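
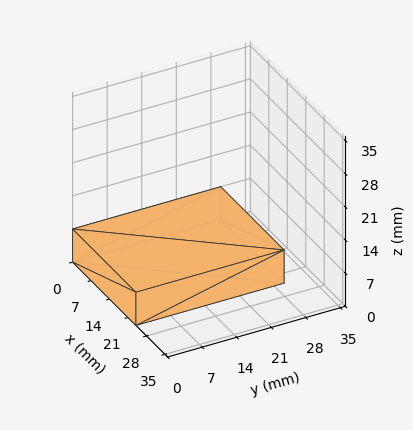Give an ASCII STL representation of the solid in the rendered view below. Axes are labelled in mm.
Reading the render: the shape is a rectangular box, roughly 24 × 30 mm footprint and 7 mm tall (dimensions read to the nearest mm from the axis ticks). For the STL, each face is triangulated and given an outward normal.

solid part
  facet normal 0.0000 0.0000 -1.0000
    outer loop
      vertex 24.00 30.00 0.00
      vertex 24.00 0.00 0.00
      vertex 0.00 0.00 0.00
    endloop
  endfacet
  facet normal 0.0000 0.0000 -1.0000
    outer loop
      vertex 0.00 30.00 0.00
      vertex 24.00 30.00 0.00
      vertex 0.00 0.00 0.00
    endloop
  endfacet
  facet normal 0.0000 0.0000 1.0000
    outer loop
      vertex 0.00 0.00 7.00
      vertex 24.00 0.00 7.00
      vertex 24.00 30.00 7.00
    endloop
  endfacet
  facet normal 0.0000 0.0000 1.0000
    outer loop
      vertex 0.00 0.00 7.00
      vertex 24.00 30.00 7.00
      vertex 0.00 30.00 7.00
    endloop
  endfacet
  facet normal 0.0000 -1.0000 0.0000
    outer loop
      vertex 0.00 0.00 0.00
      vertex 24.00 0.00 0.00
      vertex 24.00 0.00 7.00
    endloop
  endfacet
  facet normal 0.0000 -1.0000 0.0000
    outer loop
      vertex 0.00 0.00 0.00
      vertex 24.00 0.00 7.00
      vertex 0.00 0.00 7.00
    endloop
  endfacet
  facet normal 0.0000 1.0000 0.0000
    outer loop
      vertex 24.00 30.00 7.00
      vertex 24.00 30.00 0.00
      vertex 0.00 30.00 0.00
    endloop
  endfacet
  facet normal 0.0000 1.0000 0.0000
    outer loop
      vertex 0.00 30.00 7.00
      vertex 24.00 30.00 7.00
      vertex 0.00 30.00 0.00
    endloop
  endfacet
  facet normal -1.0000 0.0000 0.0000
    outer loop
      vertex 0.00 30.00 7.00
      vertex 0.00 30.00 0.00
      vertex 0.00 0.00 0.00
    endloop
  endfacet
  facet normal -1.0000 0.0000 0.0000
    outer loop
      vertex 0.00 0.00 7.00
      vertex 0.00 30.00 7.00
      vertex 0.00 0.00 0.00
    endloop
  endfacet
  facet normal 1.0000 0.0000 0.0000
    outer loop
      vertex 24.00 0.00 0.00
      vertex 24.00 30.00 0.00
      vertex 24.00 30.00 7.00
    endloop
  endfacet
  facet normal 1.0000 0.0000 0.0000
    outer loop
      vertex 24.00 0.00 0.00
      vertex 24.00 30.00 7.00
      vertex 24.00 0.00 7.00
    endloop
  endfacet
endsolid part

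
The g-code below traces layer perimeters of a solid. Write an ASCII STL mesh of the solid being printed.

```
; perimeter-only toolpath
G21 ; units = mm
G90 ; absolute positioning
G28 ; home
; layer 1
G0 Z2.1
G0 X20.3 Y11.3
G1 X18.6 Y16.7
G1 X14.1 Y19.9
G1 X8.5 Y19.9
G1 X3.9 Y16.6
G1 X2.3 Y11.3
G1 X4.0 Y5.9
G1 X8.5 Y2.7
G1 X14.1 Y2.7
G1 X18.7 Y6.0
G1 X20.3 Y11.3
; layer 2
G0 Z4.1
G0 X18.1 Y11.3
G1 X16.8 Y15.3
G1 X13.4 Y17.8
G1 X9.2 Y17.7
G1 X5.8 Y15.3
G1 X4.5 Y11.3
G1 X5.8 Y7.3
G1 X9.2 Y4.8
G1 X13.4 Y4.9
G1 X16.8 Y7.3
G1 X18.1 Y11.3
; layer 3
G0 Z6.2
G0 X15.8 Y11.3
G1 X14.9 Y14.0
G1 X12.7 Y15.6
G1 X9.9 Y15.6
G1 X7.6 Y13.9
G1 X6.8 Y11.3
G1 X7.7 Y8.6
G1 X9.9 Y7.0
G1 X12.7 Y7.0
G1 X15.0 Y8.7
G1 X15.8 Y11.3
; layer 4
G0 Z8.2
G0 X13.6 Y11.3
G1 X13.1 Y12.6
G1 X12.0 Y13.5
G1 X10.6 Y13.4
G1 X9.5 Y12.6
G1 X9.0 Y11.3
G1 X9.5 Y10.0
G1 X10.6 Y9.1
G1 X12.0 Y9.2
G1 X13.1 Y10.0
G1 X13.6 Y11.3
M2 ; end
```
solid part
  facet normal 0.0000 0.0000 -1.0000
    outer loop
      vertex 14.8 22.1 0.0
      vertex 20.4 18.0 0.0
      vertex 22.6 11.3 0.0
    endloop
  endfacet
  facet normal 0.0000 0.0000 -1.0000
    outer loop
      vertex 7.8 22.0 0.0
      vertex 14.8 22.1 0.0
      vertex 22.6 11.3 0.0
    endloop
  endfacet
  facet normal 0.0000 0.0000 -1.0000
    outer loop
      vertex 2.1 17.9 0.0
      vertex 7.8 22.0 0.0
      vertex 22.6 11.3 0.0
    endloop
  endfacet
  facet normal 0.0000 0.0000 -1.0000
    outer loop
      vertex 0.0 11.3 0.0
      vertex 2.1 17.9 0.0
      vertex 22.6 11.3 0.0
    endloop
  endfacet
  facet normal 0.0000 0.0000 -1.0000
    outer loop
      vertex 2.2 4.6 0.0
      vertex 0.0 11.3 0.0
      vertex 22.6 11.3 0.0
    endloop
  endfacet
  facet normal 0.0000 0.0000 -1.0000
    outer loop
      vertex 7.8 0.5 0.0
      vertex 2.2 4.6 0.0
      vertex 22.6 11.3 0.0
    endloop
  endfacet
  facet normal 0.0000 0.0000 -1.0000
    outer loop
      vertex 14.8 0.6 0.0
      vertex 7.8 0.5 0.0
      vertex 22.6 11.3 0.0
    endloop
  endfacet
  facet normal 0.0000 0.0000 -1.0000
    outer loop
      vertex 20.5 4.7 0.0
      vertex 14.8 0.6 0.0
      vertex 22.6 11.3 0.0
    endloop
  endfacet
  facet normal 0.6577 0.2160 0.7216
    outer loop
      vertex 22.6 11.3 0.0
      vertex 20.4 18.0 0.0
      vertex 11.3 11.3 10.3
    endloop
  endfacet
  facet normal 0.4081 0.5574 0.7231
    outer loop
      vertex 20.4 18.0 0.0
      vertex 14.8 22.1 0.0
      vertex 11.3 11.3 10.3
    endloop
  endfacet
  facet normal -0.0099 0.6918 0.7220
    outer loop
      vertex 14.8 22.1 0.0
      vertex 7.8 22.0 0.0
      vertex 11.3 11.3 10.3
    endloop
  endfacet
  facet normal -0.4044 0.5622 0.7214
    outer loop
      vertex 7.8 22.0 0.0
      vertex 2.1 17.9 0.0
      vertex 11.3 11.3 10.3
    endloop
  endfacet
  facet normal -0.6587 0.2096 0.7226
    outer loop
      vertex 2.1 17.9 0.0
      vertex 0.0 11.3 0.0
      vertex 11.3 11.3 10.3
    endloop
  endfacet
  facet normal -0.6577 -0.2160 0.7216
    outer loop
      vertex 0.0 11.3 0.0
      vertex 2.2 4.6 0.0
      vertex 11.3 11.3 10.3
    endloop
  endfacet
  facet normal -0.4081 -0.5574 0.7231
    outer loop
      vertex 2.2 4.6 0.0
      vertex 7.8 0.5 0.0
      vertex 11.3 11.3 10.3
    endloop
  endfacet
  facet normal 0.0099 -0.6918 0.7220
    outer loop
      vertex 7.8 0.5 0.0
      vertex 14.8 0.6 0.0
      vertex 11.3 11.3 10.3
    endloop
  endfacet
  facet normal 0.4044 -0.5622 0.7214
    outer loop
      vertex 14.8 0.6 0.0
      vertex 20.5 4.7 0.0
      vertex 11.3 11.3 10.3
    endloop
  endfacet
  facet normal 0.6587 -0.2096 0.7226
    outer loop
      vertex 20.5 4.7 0.0
      vertex 22.6 11.3 0.0
      vertex 11.3 11.3 10.3
    endloop
  endfacet
endsolid part

The G0 Z moves step by Δz≈2.1 mm. The G1 loops shrink linearly with z, so the solid tapers from its base footprint up to z≈10.3. Closing with a flat bottom cap and the tapered top and triangulating gives 18 facets — a regular 10-sided pyramid, base circumscribed radius ≈ 11.3 mm, apex at z ≈ 10.3 mm.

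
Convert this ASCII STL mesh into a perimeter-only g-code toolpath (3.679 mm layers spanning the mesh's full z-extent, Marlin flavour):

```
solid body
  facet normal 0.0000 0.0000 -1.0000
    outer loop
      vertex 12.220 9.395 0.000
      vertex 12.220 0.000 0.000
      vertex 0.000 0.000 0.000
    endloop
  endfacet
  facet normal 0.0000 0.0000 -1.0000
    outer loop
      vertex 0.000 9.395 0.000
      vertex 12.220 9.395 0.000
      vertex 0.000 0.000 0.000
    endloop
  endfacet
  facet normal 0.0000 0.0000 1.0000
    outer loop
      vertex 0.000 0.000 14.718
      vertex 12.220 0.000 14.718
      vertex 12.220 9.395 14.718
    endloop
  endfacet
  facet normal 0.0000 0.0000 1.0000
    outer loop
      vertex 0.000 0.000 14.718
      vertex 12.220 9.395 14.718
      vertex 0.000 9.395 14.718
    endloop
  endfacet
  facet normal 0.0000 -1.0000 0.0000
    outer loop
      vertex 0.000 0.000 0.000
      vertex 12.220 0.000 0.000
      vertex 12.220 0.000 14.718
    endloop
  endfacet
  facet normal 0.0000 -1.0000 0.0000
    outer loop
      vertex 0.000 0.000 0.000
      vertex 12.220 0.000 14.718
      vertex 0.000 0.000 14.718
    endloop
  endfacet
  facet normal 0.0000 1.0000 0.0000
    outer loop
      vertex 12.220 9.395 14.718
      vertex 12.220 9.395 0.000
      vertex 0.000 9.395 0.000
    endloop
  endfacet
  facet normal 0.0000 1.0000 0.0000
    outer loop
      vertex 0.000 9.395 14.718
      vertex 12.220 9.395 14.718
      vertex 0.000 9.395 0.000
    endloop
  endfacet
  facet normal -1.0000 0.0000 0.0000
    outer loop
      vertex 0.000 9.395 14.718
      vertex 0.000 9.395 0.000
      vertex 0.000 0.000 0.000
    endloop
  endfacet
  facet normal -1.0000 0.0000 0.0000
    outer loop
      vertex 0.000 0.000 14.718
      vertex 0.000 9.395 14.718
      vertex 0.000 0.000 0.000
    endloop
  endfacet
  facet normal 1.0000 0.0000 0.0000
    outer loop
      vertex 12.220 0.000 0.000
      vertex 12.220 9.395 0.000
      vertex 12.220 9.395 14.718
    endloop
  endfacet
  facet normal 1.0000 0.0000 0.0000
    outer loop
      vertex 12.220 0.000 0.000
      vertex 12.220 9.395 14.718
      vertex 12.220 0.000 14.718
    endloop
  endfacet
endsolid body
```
; perimeter-only toolpath
G21 ; units = mm
G90 ; absolute positioning
G28 ; home
; layer 1
G0 Z3.679
G0 X0.000 Y0.000
G1 X12.220 Y0.000
G1 X12.220 Y9.395
G1 X0.000 Y9.395
G1 X0.000 Y0.000
; layer 2
G0 Z7.359
G0 X0.000 Y0.000
G1 X12.220 Y0.000
G1 X12.220 Y9.395
G1 X0.000 Y9.395
G1 X0.000 Y0.000
; layer 3
G0 Z11.038
G0 X0.000 Y0.000
G1 X12.220 Y0.000
G1 X12.220 Y9.395
G1 X0.000 Y9.395
G1 X0.000 Y0.000
; layer 4
G0 Z14.718
G0 X0.000 Y0.000
G1 X12.220 Y0.000
G1 X12.220 Y9.395
G1 X0.000 Y9.395
G1 X0.000 Y0.000
M2 ; end

The solid is a rectangular box, roughly 12.2 × 9.39 mm footprint and 14.7 mm tall. Slicing at Δz = 3.679 mm — 4 equal slices spanning the solid's height, so layer i sits at z = i·h/4 — gives 4 non-empty perimeters. Each is a 4-segment closed polygon; G0 lifts to the layer z and rapids to the start vertex, then G1 traces the edges.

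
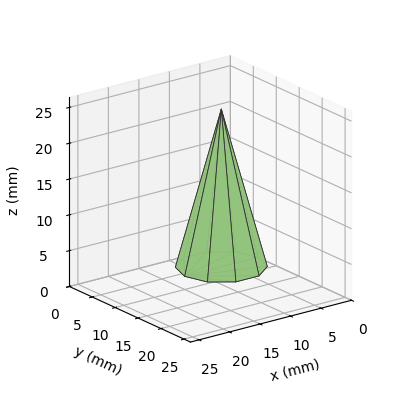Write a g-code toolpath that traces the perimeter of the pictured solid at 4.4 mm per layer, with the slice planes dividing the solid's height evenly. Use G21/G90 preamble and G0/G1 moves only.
Reading the render: the shape is a regular 10-sided pyramid, base circumscribed radius ≈ 6 mm, apex at z ≈ 22 mm (dimensions read to the nearest mm from the axis ticks). For the g-code, the solid's height is divided into equal slices at the stated Δz and each level perimeter traced with G1 moves after a G0 lift.

; perimeter-only toolpath
G21 ; units = mm
G90 ; absolute positioning
G28 ; home
; layer 1
G0 Z4.4
G0 X10.8 Y6.0
G1 X9.9 Y8.8
G1 X7.5 Y10.6
G1 X4.5 Y10.6
G1 X2.1 Y8.8
G1 X1.2 Y6.0
G1 X2.1 Y3.2
G1 X4.5 Y1.4
G1 X7.5 Y1.4
G1 X9.9 Y3.2
G1 X10.8 Y6.0
; layer 2
G0 Z8.8
G0 X9.6 Y6.0
G1 X8.9 Y8.1
G1 X7.1 Y9.4
G1 X4.9 Y9.4
G1 X3.1 Y8.1
G1 X2.4 Y6.0
G1 X3.1 Y3.9
G1 X4.9 Y2.6
G1 X7.1 Y2.6
G1 X8.9 Y3.9
G1 X9.6 Y6.0
; layer 3
G0 Z13.2
G0 X8.4 Y6.0
G1 X8.0 Y7.4
G1 X6.8 Y8.3
G1 X5.2 Y8.3
G1 X4.0 Y7.4
G1 X3.6 Y6.0
G1 X4.0 Y4.6
G1 X5.2 Y3.7
G1 X6.8 Y3.7
G1 X8.0 Y4.6
G1 X8.4 Y6.0
; layer 4
G0 Z17.6
G0 X7.2 Y6.0
G1 X7.0 Y6.7
G1 X6.4 Y7.1
G1 X5.6 Y7.1
G1 X5.0 Y6.7
G1 X4.8 Y6.0
G1 X5.0 Y5.3
G1 X5.6 Y4.9
G1 X6.4 Y4.9
G1 X7.0 Y5.3
G1 X7.2 Y6.0
M2 ; end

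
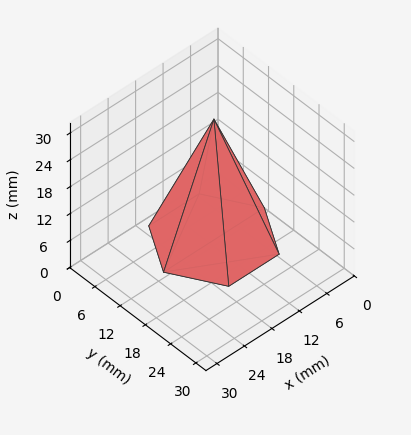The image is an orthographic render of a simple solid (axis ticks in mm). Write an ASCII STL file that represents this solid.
Reading the render: the shape is a regular 6-sided pyramid, base circumscribed radius ≈ 11 mm, apex at z ≈ 27 mm (dimensions read to the nearest mm from the axis ticks). For the STL, each face is triangulated and given an outward normal.

solid part
  facet normal 0.0000 0.0000 -1.0000
    outer loop
      vertex 5.5 20.5 0.0
      vertex 16.5 20.5 0.0
      vertex 22.0 11.0 0.0
    endloop
  endfacet
  facet normal 0.0000 0.0000 -1.0000
    outer loop
      vertex 0.0 11.0 0.0
      vertex 5.5 20.5 0.0
      vertex 22.0 11.0 0.0
    endloop
  endfacet
  facet normal 0.0000 0.0000 -1.0000
    outer loop
      vertex 5.5 1.5 0.0
      vertex 0.0 11.0 0.0
      vertex 22.0 11.0 0.0
    endloop
  endfacet
  facet normal 0.0000 0.0000 -1.0000
    outer loop
      vertex 16.5 1.5 0.0
      vertex 5.5 1.5 0.0
      vertex 22.0 11.0 0.0
    endloop
  endfacet
  facet normal 0.8162 0.4725 0.3325
    outer loop
      vertex 22.0 11.0 0.0
      vertex 16.5 20.5 0.0
      vertex 11.0 11.0 27.0
    endloop
  endfacet
  facet normal 0.0000 0.9433 0.3319
    outer loop
      vertex 16.5 20.5 0.0
      vertex 5.5 20.5 0.0
      vertex 11.0 11.0 27.0
    endloop
  endfacet
  facet normal -0.8162 0.4725 0.3325
    outer loop
      vertex 5.5 20.5 0.0
      vertex 0.0 11.0 0.0
      vertex 11.0 11.0 27.0
    endloop
  endfacet
  facet normal -0.8162 -0.4725 0.3325
    outer loop
      vertex 0.0 11.0 0.0
      vertex 5.5 1.5 0.0
      vertex 11.0 11.0 27.0
    endloop
  endfacet
  facet normal 0.0000 -0.9433 0.3319
    outer loop
      vertex 5.5 1.5 0.0
      vertex 16.5 1.5 0.0
      vertex 11.0 11.0 27.0
    endloop
  endfacet
  facet normal 0.8162 -0.4725 0.3325
    outer loop
      vertex 16.5 1.5 0.0
      vertex 22.0 11.0 0.0
      vertex 11.0 11.0 27.0
    endloop
  endfacet
endsolid part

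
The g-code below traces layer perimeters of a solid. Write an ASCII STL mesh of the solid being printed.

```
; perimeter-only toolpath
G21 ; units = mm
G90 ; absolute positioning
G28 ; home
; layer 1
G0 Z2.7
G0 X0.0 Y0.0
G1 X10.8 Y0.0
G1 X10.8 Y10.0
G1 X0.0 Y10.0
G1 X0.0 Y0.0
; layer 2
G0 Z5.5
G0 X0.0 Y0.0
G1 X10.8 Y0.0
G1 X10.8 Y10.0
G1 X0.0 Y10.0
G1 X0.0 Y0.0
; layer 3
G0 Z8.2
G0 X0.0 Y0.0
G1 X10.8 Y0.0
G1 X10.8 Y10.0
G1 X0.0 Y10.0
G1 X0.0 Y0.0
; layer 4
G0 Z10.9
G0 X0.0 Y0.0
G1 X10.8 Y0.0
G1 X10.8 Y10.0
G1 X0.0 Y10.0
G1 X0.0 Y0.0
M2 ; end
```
solid part
  facet normal 0.0000 0.0000 -1.0000
    outer loop
      vertex 10.8 10.0 0.0
      vertex 10.8 0.0 0.0
      vertex 0.0 0.0 0.0
    endloop
  endfacet
  facet normal 0.0000 0.0000 -1.0000
    outer loop
      vertex 0.0 10.0 0.0
      vertex 10.8 10.0 0.0
      vertex 0.0 0.0 0.0
    endloop
  endfacet
  facet normal 0.0000 0.0000 1.0000
    outer loop
      vertex 0.0 0.0 10.9
      vertex 10.8 0.0 10.9
      vertex 10.8 10.0 10.9
    endloop
  endfacet
  facet normal 0.0000 0.0000 1.0000
    outer loop
      vertex 0.0 0.0 10.9
      vertex 10.8 10.0 10.9
      vertex 0.0 10.0 10.9
    endloop
  endfacet
  facet normal 0.0000 -1.0000 0.0000
    outer loop
      vertex 0.0 0.0 0.0
      vertex 10.8 0.0 0.0
      vertex 10.8 0.0 10.9
    endloop
  endfacet
  facet normal 0.0000 -1.0000 0.0000
    outer loop
      vertex 0.0 0.0 0.0
      vertex 10.8 0.0 10.9
      vertex 0.0 0.0 10.9
    endloop
  endfacet
  facet normal 0.0000 1.0000 0.0000
    outer loop
      vertex 10.8 10.0 10.9
      vertex 10.8 10.0 0.0
      vertex 0.0 10.0 0.0
    endloop
  endfacet
  facet normal 0.0000 1.0000 0.0000
    outer loop
      vertex 0.0 10.0 10.9
      vertex 10.8 10.0 10.9
      vertex 0.0 10.0 0.0
    endloop
  endfacet
  facet normal -1.0000 0.0000 0.0000
    outer loop
      vertex 0.0 10.0 10.9
      vertex 0.0 10.0 0.0
      vertex 0.0 0.0 0.0
    endloop
  endfacet
  facet normal -1.0000 0.0000 0.0000
    outer loop
      vertex 0.0 0.0 10.9
      vertex 0.0 10.0 10.9
      vertex 0.0 0.0 0.0
    endloop
  endfacet
  facet normal 1.0000 0.0000 0.0000
    outer loop
      vertex 10.8 0.0 0.0
      vertex 10.8 10.0 0.0
      vertex 10.8 10.0 10.9
    endloop
  endfacet
  facet normal 1.0000 0.0000 0.0000
    outer loop
      vertex 10.8 0.0 0.0
      vertex 10.8 10.0 10.9
      vertex 10.8 0.0 10.9
    endloop
  endfacet
endsolid part

The G0 Z moves step by Δz≈2.7 mm. Every layer's G1 loop is the same polygon, so the solid is a straight extrusion of it from z=0 to z≈10.9. Closing with flat bottom and top caps and triangulating gives 12 facets — a rectangular box, roughly 10.8 × 10 mm footprint and 10.9 mm tall.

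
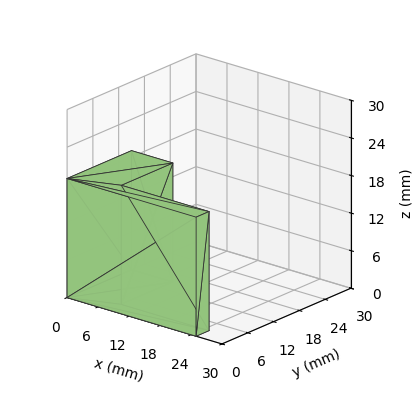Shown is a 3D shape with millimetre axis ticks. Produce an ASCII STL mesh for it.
Reading the render: the shape is an L-shaped prism: outer 25 × 15 mm, arm thicknesses ≈ 3 mm (horizontal) and 8 mm (vertical), extruded 19 mm in z (dimensions read to the nearest mm from the axis ticks). For the STL, each face is triangulated and given an outward normal.

solid part
  facet normal 0.0000 0.0000 -1.0000
    outer loop
      vertex 25.0 3.0 0.0
      vertex 25.0 0.0 0.0
      vertex 0.0 0.0 0.0
    endloop
  endfacet
  facet normal 0.0000 0.0000 -1.0000
    outer loop
      vertex 8.0 3.0 0.0
      vertex 25.0 3.0 0.0
      vertex 0.0 0.0 0.0
    endloop
  endfacet
  facet normal 0.0000 0.0000 -1.0000
    outer loop
      vertex 8.0 15.0 0.0
      vertex 8.0 3.0 0.0
      vertex 0.0 0.0 0.0
    endloop
  endfacet
  facet normal 0.0000 0.0000 -1.0000
    outer loop
      vertex 0.0 15.0 0.0
      vertex 8.0 15.0 0.0
      vertex 0.0 0.0 0.0
    endloop
  endfacet
  facet normal 0.0000 0.0000 1.0000
    outer loop
      vertex 0.0 0.0 19.0
      vertex 25.0 0.0 19.0
      vertex 25.0 3.0 19.0
    endloop
  endfacet
  facet normal 0.0000 0.0000 1.0000
    outer loop
      vertex 0.0 0.0 19.0
      vertex 25.0 3.0 19.0
      vertex 8.0 3.0 19.0
    endloop
  endfacet
  facet normal 0.0000 0.0000 1.0000
    outer loop
      vertex 0.0 0.0 19.0
      vertex 8.0 3.0 19.0
      vertex 8.0 15.0 19.0
    endloop
  endfacet
  facet normal 0.0000 0.0000 1.0000
    outer loop
      vertex 0.0 0.0 19.0
      vertex 8.0 15.0 19.0
      vertex 0.0 15.0 19.0
    endloop
  endfacet
  facet normal 0.0000 -1.0000 0.0000
    outer loop
      vertex 0.0 0.0 0.0
      vertex 25.0 0.0 0.0
      vertex 25.0 0.0 19.0
    endloop
  endfacet
  facet normal 0.0000 -1.0000 0.0000
    outer loop
      vertex 0.0 0.0 0.0
      vertex 25.0 0.0 19.0
      vertex 0.0 0.0 19.0
    endloop
  endfacet
  facet normal 1.0000 0.0000 0.0000
    outer loop
      vertex 25.0 0.0 0.0
      vertex 25.0 3.0 0.0
      vertex 25.0 3.0 19.0
    endloop
  endfacet
  facet normal 1.0000 0.0000 0.0000
    outer loop
      vertex 25.0 0.0 0.0
      vertex 25.0 3.0 19.0
      vertex 25.0 0.0 19.0
    endloop
  endfacet
  facet normal 0.0000 1.0000 0.0000
    outer loop
      vertex 25.0 3.0 0.0
      vertex 8.0 3.0 0.0
      vertex 8.0 3.0 19.0
    endloop
  endfacet
  facet normal 0.0000 1.0000 0.0000
    outer loop
      vertex 25.0 3.0 0.0
      vertex 8.0 3.0 19.0
      vertex 25.0 3.0 19.0
    endloop
  endfacet
  facet normal 1.0000 0.0000 0.0000
    outer loop
      vertex 8.0 3.0 0.0
      vertex 8.0 15.0 0.0
      vertex 8.0 15.0 19.0
    endloop
  endfacet
  facet normal 1.0000 0.0000 0.0000
    outer loop
      vertex 8.0 3.0 0.0
      vertex 8.0 15.0 19.0
      vertex 8.0 3.0 19.0
    endloop
  endfacet
  facet normal 0.0000 1.0000 0.0000
    outer loop
      vertex 8.0 15.0 0.0
      vertex 0.0 15.0 0.0
      vertex 0.0 15.0 19.0
    endloop
  endfacet
  facet normal 0.0000 1.0000 0.0000
    outer loop
      vertex 8.0 15.0 0.0
      vertex 0.0 15.0 19.0
      vertex 8.0 15.0 19.0
    endloop
  endfacet
  facet normal -1.0000 0.0000 0.0000
    outer loop
      vertex 0.0 15.0 0.0
      vertex 0.0 0.0 0.0
      vertex 0.0 0.0 19.0
    endloop
  endfacet
  facet normal -1.0000 0.0000 0.0000
    outer loop
      vertex 0.0 15.0 0.0
      vertex 0.0 0.0 19.0
      vertex 0.0 15.0 19.0
    endloop
  endfacet
endsolid part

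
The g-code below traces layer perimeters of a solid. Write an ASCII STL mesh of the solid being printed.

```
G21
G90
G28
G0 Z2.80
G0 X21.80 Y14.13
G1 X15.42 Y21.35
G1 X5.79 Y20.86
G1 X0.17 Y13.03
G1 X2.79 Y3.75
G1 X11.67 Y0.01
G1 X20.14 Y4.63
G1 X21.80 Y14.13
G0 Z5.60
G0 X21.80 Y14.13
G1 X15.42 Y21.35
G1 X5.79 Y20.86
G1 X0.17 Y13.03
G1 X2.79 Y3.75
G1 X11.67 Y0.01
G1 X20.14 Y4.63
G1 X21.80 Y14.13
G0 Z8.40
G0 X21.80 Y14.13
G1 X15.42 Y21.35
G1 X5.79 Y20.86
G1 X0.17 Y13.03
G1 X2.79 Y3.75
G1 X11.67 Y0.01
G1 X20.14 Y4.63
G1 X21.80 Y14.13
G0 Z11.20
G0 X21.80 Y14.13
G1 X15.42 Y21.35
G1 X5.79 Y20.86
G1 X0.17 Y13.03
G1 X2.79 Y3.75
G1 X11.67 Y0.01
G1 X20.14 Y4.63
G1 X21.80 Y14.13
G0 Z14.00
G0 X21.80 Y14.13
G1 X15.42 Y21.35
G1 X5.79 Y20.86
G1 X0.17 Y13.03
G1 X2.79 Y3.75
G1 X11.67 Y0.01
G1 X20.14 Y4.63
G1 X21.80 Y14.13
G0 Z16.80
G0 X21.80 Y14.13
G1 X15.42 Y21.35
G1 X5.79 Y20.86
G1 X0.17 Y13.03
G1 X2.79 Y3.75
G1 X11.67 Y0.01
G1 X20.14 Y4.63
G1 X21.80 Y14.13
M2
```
solid part
  facet normal 0.0000 0.0000 -1.0000
    outer loop
      vertex 5.79 20.86 0.00
      vertex 15.42 21.35 0.00
      vertex 21.80 14.13 0.00
    endloop
  endfacet
  facet normal 0.0000 0.0000 -1.0000
    outer loop
      vertex 0.17 13.03 0.00
      vertex 5.79 20.86 0.00
      vertex 21.80 14.13 0.00
    endloop
  endfacet
  facet normal 0.0000 0.0000 -1.0000
    outer loop
      vertex 2.79 3.75 0.00
      vertex 0.17 13.03 0.00
      vertex 21.80 14.13 0.00
    endloop
  endfacet
  facet normal 0.0000 0.0000 -1.0000
    outer loop
      vertex 11.67 0.01 0.00
      vertex 2.79 3.75 0.00
      vertex 21.80 14.13 0.00
    endloop
  endfacet
  facet normal 0.0000 0.0000 -1.0000
    outer loop
      vertex 20.14 4.63 0.00
      vertex 11.67 0.01 0.00
      vertex 21.80 14.13 0.00
    endloop
  endfacet
  facet normal 0.0000 0.0000 1.0000
    outer loop
      vertex 21.80 14.13 16.80
      vertex 15.42 21.35 16.80
      vertex 5.79 20.86 16.80
    endloop
  endfacet
  facet normal 0.0000 0.0000 1.0000
    outer loop
      vertex 21.80 14.13 16.80
      vertex 5.79 20.86 16.80
      vertex 0.17 13.03 16.80
    endloop
  endfacet
  facet normal 0.0000 0.0000 1.0000
    outer loop
      vertex 21.80 14.13 16.80
      vertex 0.17 13.03 16.80
      vertex 2.79 3.75 16.80
    endloop
  endfacet
  facet normal 0.0000 0.0000 1.0000
    outer loop
      vertex 21.80 14.13 16.80
      vertex 2.79 3.75 16.80
      vertex 11.67 0.01 16.80
    endloop
  endfacet
  facet normal 0.0000 0.0000 1.0000
    outer loop
      vertex 21.80 14.13 16.80
      vertex 11.67 0.01 16.80
      vertex 20.14 4.63 16.80
    endloop
  endfacet
  facet normal 0.7494 0.6622 0.0000
    outer loop
      vertex 21.80 14.13 0.00
      vertex 15.42 21.35 0.00
      vertex 15.42 21.35 16.80
    endloop
  endfacet
  facet normal 0.7494 0.6622 0.0000
    outer loop
      vertex 21.80 14.13 0.00
      vertex 15.42 21.35 16.80
      vertex 21.80 14.13 16.80
    endloop
  endfacet
  facet normal -0.0508 0.9987 0.0000
    outer loop
      vertex 15.42 21.35 0.00
      vertex 5.79 20.86 0.00
      vertex 5.79 20.86 16.80
    endloop
  endfacet
  facet normal -0.0508 0.9987 0.0000
    outer loop
      vertex 15.42 21.35 0.00
      vertex 5.79 20.86 16.80
      vertex 15.42 21.35 16.80
    endloop
  endfacet
  facet normal -0.8124 0.5831 0.0000
    outer loop
      vertex 5.79 20.86 0.00
      vertex 0.17 13.03 0.00
      vertex 0.17 13.03 16.80
    endloop
  endfacet
  facet normal -0.8124 0.5831 0.0000
    outer loop
      vertex 5.79 20.86 0.00
      vertex 0.17 13.03 16.80
      vertex 5.79 20.86 16.80
    endloop
  endfacet
  facet normal -0.9624 -0.2717 0.0000
    outer loop
      vertex 0.17 13.03 0.00
      vertex 2.79 3.75 0.00
      vertex 2.79 3.75 16.80
    endloop
  endfacet
  facet normal -0.9624 -0.2717 0.0000
    outer loop
      vertex 0.17 13.03 0.00
      vertex 2.79 3.75 16.80
      vertex 0.17 13.03 16.80
    endloop
  endfacet
  facet normal -0.3881 -0.9216 0.0000
    outer loop
      vertex 2.79 3.75 0.00
      vertex 11.67 0.01 0.00
      vertex 11.67 0.01 16.80
    endloop
  endfacet
  facet normal -0.3881 -0.9216 0.0000
    outer loop
      vertex 2.79 3.75 0.00
      vertex 11.67 0.01 16.80
      vertex 2.79 3.75 16.80
    endloop
  endfacet
  facet normal 0.4789 -0.8779 0.0000
    outer loop
      vertex 11.67 0.01 0.00
      vertex 20.14 4.63 0.00
      vertex 20.14 4.63 16.80
    endloop
  endfacet
  facet normal 0.4789 -0.8779 0.0000
    outer loop
      vertex 11.67 0.01 0.00
      vertex 20.14 4.63 16.80
      vertex 11.67 0.01 16.80
    endloop
  endfacet
  facet normal 0.9851 -0.1721 0.0000
    outer loop
      vertex 20.14 4.63 0.00
      vertex 21.80 14.13 0.00
      vertex 21.80 14.13 16.80
    endloop
  endfacet
  facet normal 0.9851 -0.1721 0.0000
    outer loop
      vertex 20.14 4.63 0.00
      vertex 21.80 14.13 16.80
      vertex 20.14 4.63 16.80
    endloop
  endfacet
endsolid part

The G0 Z moves step by Δz≈2.80 mm. Every layer's G1 loop is the same polygon, so the solid is a straight extrusion of it from z=0 to z≈16.8. Closing with flat bottom and top caps and triangulating gives 24 facets — a regular 7-sided prism (a cylinder approximated with 7 flat sides), circumscribed radius ≈ 11.1 mm, height ≈ 16.8 mm.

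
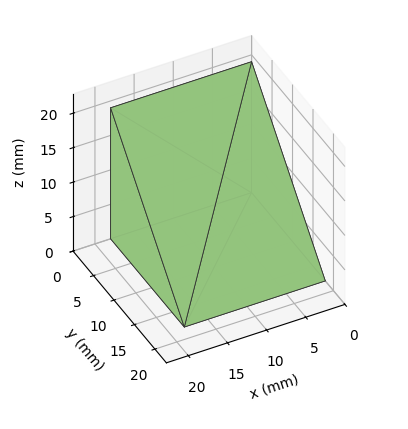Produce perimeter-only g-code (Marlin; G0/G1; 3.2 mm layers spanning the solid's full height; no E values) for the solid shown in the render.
Reading the render: the shape is a wedge (ramp): 18 × 18 mm base, rising to 19 mm along the y=0 edge and sloping linearly to z=0 at y=18 (dimensions read to the nearest mm from the axis ticks). For the g-code, the solid's height is divided into equal slices at the stated Δz and each level perimeter traced with G1 moves after a G0 lift.

; perimeter-only toolpath
G21 ; units = mm
G90 ; absolute positioning
G28 ; home
; layer 1
G0 Z3.2
G0 X0.0 Y0.0
G1 X18.0 Y0.0
G1 X18.0 Y15.0
G1 X0.0 Y15.0
G1 X0.0 Y0.0
; layer 2
G0 Z6.3
G0 X0.0 Y0.0
G1 X18.0 Y0.0
G1 X18.0 Y12.0
G1 X0.0 Y12.0
G1 X0.0 Y0.0
; layer 3
G0 Z9.5
G0 X0.0 Y0.0
G1 X18.0 Y0.0
G1 X18.0 Y9.0
G1 X0.0 Y9.0
G1 X0.0 Y0.0
; layer 4
G0 Z12.7
G0 X0.0 Y0.0
G1 X18.0 Y0.0
G1 X18.0 Y6.0
G1 X0.0 Y6.0
G1 X0.0 Y0.0
; layer 5
G0 Z15.8
G0 X0.0 Y0.0
G1 X18.0 Y0.0
G1 X18.0 Y3.0
G1 X0.0 Y3.0
G1 X0.0 Y0.0
M2 ; end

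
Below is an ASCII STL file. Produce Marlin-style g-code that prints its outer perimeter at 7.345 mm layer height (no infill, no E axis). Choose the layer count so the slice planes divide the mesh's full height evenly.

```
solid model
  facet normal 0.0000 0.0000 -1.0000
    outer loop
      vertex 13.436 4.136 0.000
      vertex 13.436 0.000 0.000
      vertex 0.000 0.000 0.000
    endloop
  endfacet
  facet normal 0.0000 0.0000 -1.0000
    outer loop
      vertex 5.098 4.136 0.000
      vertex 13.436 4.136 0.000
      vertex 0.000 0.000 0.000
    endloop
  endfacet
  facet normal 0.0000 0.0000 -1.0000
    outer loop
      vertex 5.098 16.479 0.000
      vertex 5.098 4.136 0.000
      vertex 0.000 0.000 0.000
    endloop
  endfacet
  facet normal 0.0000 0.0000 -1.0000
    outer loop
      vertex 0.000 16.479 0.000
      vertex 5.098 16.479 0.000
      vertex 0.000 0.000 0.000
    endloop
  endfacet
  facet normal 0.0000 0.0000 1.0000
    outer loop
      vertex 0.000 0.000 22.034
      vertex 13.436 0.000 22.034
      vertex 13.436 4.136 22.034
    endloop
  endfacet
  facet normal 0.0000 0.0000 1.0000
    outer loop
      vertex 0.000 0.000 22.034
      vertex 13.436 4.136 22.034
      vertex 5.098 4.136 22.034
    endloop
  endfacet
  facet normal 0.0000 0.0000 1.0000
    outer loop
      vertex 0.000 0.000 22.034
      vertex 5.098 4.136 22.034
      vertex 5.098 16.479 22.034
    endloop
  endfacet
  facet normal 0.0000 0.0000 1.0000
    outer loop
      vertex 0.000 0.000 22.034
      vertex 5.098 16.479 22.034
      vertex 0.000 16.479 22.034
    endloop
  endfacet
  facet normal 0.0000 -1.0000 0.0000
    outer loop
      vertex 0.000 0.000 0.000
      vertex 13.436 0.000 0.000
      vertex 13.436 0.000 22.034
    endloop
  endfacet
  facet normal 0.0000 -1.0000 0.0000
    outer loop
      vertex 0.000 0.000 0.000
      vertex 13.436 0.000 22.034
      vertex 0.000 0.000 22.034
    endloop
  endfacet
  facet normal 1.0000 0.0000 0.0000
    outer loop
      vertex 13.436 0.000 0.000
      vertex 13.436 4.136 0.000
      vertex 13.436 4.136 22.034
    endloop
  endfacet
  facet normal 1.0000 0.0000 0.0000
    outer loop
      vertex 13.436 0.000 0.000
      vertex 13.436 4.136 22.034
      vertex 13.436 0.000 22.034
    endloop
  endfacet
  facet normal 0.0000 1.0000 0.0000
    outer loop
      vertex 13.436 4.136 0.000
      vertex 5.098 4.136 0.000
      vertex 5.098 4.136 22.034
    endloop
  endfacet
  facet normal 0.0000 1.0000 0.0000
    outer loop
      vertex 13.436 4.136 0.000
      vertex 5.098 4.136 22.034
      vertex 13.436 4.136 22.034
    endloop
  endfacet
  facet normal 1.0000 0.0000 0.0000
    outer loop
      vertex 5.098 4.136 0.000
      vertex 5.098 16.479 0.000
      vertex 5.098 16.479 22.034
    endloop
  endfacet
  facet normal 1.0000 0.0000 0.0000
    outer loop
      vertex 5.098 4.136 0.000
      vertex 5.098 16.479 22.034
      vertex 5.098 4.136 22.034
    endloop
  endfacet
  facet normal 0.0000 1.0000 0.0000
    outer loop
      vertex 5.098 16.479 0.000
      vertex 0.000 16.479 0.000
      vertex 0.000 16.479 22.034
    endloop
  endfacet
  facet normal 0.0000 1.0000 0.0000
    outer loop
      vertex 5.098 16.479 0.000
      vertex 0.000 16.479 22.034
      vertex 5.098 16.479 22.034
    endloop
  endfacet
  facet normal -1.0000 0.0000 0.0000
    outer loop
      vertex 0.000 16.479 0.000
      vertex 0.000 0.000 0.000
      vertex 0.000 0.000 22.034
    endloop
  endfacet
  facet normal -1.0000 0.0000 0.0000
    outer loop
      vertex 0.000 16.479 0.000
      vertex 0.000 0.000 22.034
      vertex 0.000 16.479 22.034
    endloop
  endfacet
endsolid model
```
; perimeter-only toolpath
G21 ; units = mm
G90 ; absolute positioning
G28 ; home
; layer 1
G0 Z7.345
G0 X0.000 Y0.000
G1 X13.436 Y0.000
G1 X13.436 Y4.136
G1 X5.098 Y4.136
G1 X5.098 Y16.479
G1 X0.000 Y16.479
G1 X0.000 Y0.000
; layer 2
G0 Z14.689
G0 X0.000 Y0.000
G1 X13.436 Y0.000
G1 X13.436 Y4.136
G1 X5.098 Y4.136
G1 X5.098 Y16.479
G1 X0.000 Y16.479
G1 X0.000 Y0.000
; layer 3
G0 Z22.034
G0 X0.000 Y0.000
G1 X13.436 Y0.000
G1 X13.436 Y4.136
G1 X5.098 Y4.136
G1 X5.098 Y16.479
G1 X0.000 Y16.479
G1 X0.000 Y0.000
M2 ; end

The solid is an L-shaped prism: outer 13.4 × 16.5 mm, arm thicknesses ≈ 4.14 mm (horizontal) and 5.1 mm (vertical), extruded 22 mm in z. Slicing at Δz = 7.345 mm — 3 equal slices spanning the solid's height, so layer i sits at z = i·h/3 — gives 3 non-empty perimeters. Each is a 6-segment closed polygon; G0 lifts to the layer z and rapids to the start vertex, then G1 traces the edges.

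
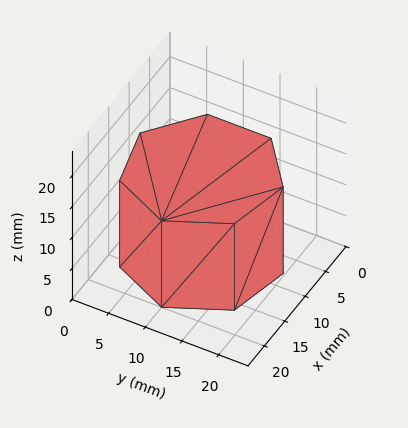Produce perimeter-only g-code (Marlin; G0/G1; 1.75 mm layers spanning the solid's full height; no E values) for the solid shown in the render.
Reading the render: the shape is a regular 7-sided prism (a cylinder approximated with 7 flat sides), circumscribed radius ≈ 10 mm, height ≈ 14 mm (dimensions read to the nearest mm from the axis ticks). For the g-code, the solid's height is divided into equal slices at the stated Δz and each level perimeter traced with G1 moves after a G0 lift.

; perimeter-only toolpath
G21 ; units = mm
G90 ; absolute positioning
G28 ; home
; layer 1
G0 Z1.75
G0 X20.00 Y10.00
G1 X16.23 Y17.82
G1 X7.77 Y19.75
G1 X0.99 Y14.34
G1 X0.99 Y5.66
G1 X7.77 Y0.25
G1 X16.23 Y2.18
G1 X20.00 Y10.00
; layer 2
G0 Z3.50
G0 X20.00 Y10.00
G1 X16.23 Y17.82
G1 X7.77 Y19.75
G1 X0.99 Y14.34
G1 X0.99 Y5.66
G1 X7.77 Y0.25
G1 X16.23 Y2.18
G1 X20.00 Y10.00
; layer 3
G0 Z5.25
G0 X20.00 Y10.00
G1 X16.23 Y17.82
G1 X7.77 Y19.75
G1 X0.99 Y14.34
G1 X0.99 Y5.66
G1 X7.77 Y0.25
G1 X16.23 Y2.18
G1 X20.00 Y10.00
; layer 4
G0 Z7.00
G0 X20.00 Y10.00
G1 X16.23 Y17.82
G1 X7.77 Y19.75
G1 X0.99 Y14.34
G1 X0.99 Y5.66
G1 X7.77 Y0.25
G1 X16.23 Y2.18
G1 X20.00 Y10.00
; layer 5
G0 Z8.75
G0 X20.00 Y10.00
G1 X16.23 Y17.82
G1 X7.77 Y19.75
G1 X0.99 Y14.34
G1 X0.99 Y5.66
G1 X7.77 Y0.25
G1 X16.23 Y2.18
G1 X20.00 Y10.00
; layer 6
G0 Z10.50
G0 X20.00 Y10.00
G1 X16.23 Y17.82
G1 X7.77 Y19.75
G1 X0.99 Y14.34
G1 X0.99 Y5.66
G1 X7.77 Y0.25
G1 X16.23 Y2.18
G1 X20.00 Y10.00
; layer 7
G0 Z12.25
G0 X20.00 Y10.00
G1 X16.23 Y17.82
G1 X7.77 Y19.75
G1 X0.99 Y14.34
G1 X0.99 Y5.66
G1 X7.77 Y0.25
G1 X16.23 Y2.18
G1 X20.00 Y10.00
; layer 8
G0 Z14.00
G0 X20.00 Y10.00
G1 X16.23 Y17.82
G1 X7.77 Y19.75
G1 X0.99 Y14.34
G1 X0.99 Y5.66
G1 X7.77 Y0.25
G1 X16.23 Y2.18
G1 X20.00 Y10.00
M2 ; end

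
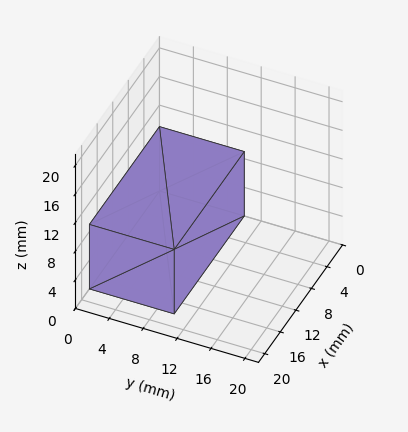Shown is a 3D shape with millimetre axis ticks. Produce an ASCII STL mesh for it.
Reading the render: the shape is a rectangular box, roughly 18 × 10 mm footprint and 9 mm tall (dimensions read to the nearest mm from the axis ticks). For the STL, each face is triangulated and given an outward normal.

solid part
  facet normal 0.0000 0.0000 -1.0000
    outer loop
      vertex 18.000 10.000 0.000
      vertex 18.000 0.000 0.000
      vertex 0.000 0.000 0.000
    endloop
  endfacet
  facet normal 0.0000 0.0000 -1.0000
    outer loop
      vertex 0.000 10.000 0.000
      vertex 18.000 10.000 0.000
      vertex 0.000 0.000 0.000
    endloop
  endfacet
  facet normal 0.0000 0.0000 1.0000
    outer loop
      vertex 0.000 0.000 9.000
      vertex 18.000 0.000 9.000
      vertex 18.000 10.000 9.000
    endloop
  endfacet
  facet normal 0.0000 0.0000 1.0000
    outer loop
      vertex 0.000 0.000 9.000
      vertex 18.000 10.000 9.000
      vertex 0.000 10.000 9.000
    endloop
  endfacet
  facet normal 0.0000 -1.0000 0.0000
    outer loop
      vertex 0.000 0.000 0.000
      vertex 18.000 0.000 0.000
      vertex 18.000 0.000 9.000
    endloop
  endfacet
  facet normal 0.0000 -1.0000 0.0000
    outer loop
      vertex 0.000 0.000 0.000
      vertex 18.000 0.000 9.000
      vertex 0.000 0.000 9.000
    endloop
  endfacet
  facet normal 0.0000 1.0000 0.0000
    outer loop
      vertex 18.000 10.000 9.000
      vertex 18.000 10.000 0.000
      vertex 0.000 10.000 0.000
    endloop
  endfacet
  facet normal 0.0000 1.0000 0.0000
    outer loop
      vertex 0.000 10.000 9.000
      vertex 18.000 10.000 9.000
      vertex 0.000 10.000 0.000
    endloop
  endfacet
  facet normal -1.0000 0.0000 0.0000
    outer loop
      vertex 0.000 10.000 9.000
      vertex 0.000 10.000 0.000
      vertex 0.000 0.000 0.000
    endloop
  endfacet
  facet normal -1.0000 0.0000 0.0000
    outer loop
      vertex 0.000 0.000 9.000
      vertex 0.000 10.000 9.000
      vertex 0.000 0.000 0.000
    endloop
  endfacet
  facet normal 1.0000 0.0000 0.0000
    outer loop
      vertex 18.000 0.000 0.000
      vertex 18.000 10.000 0.000
      vertex 18.000 10.000 9.000
    endloop
  endfacet
  facet normal 1.0000 0.0000 0.0000
    outer loop
      vertex 18.000 0.000 0.000
      vertex 18.000 10.000 9.000
      vertex 18.000 0.000 9.000
    endloop
  endfacet
endsolid part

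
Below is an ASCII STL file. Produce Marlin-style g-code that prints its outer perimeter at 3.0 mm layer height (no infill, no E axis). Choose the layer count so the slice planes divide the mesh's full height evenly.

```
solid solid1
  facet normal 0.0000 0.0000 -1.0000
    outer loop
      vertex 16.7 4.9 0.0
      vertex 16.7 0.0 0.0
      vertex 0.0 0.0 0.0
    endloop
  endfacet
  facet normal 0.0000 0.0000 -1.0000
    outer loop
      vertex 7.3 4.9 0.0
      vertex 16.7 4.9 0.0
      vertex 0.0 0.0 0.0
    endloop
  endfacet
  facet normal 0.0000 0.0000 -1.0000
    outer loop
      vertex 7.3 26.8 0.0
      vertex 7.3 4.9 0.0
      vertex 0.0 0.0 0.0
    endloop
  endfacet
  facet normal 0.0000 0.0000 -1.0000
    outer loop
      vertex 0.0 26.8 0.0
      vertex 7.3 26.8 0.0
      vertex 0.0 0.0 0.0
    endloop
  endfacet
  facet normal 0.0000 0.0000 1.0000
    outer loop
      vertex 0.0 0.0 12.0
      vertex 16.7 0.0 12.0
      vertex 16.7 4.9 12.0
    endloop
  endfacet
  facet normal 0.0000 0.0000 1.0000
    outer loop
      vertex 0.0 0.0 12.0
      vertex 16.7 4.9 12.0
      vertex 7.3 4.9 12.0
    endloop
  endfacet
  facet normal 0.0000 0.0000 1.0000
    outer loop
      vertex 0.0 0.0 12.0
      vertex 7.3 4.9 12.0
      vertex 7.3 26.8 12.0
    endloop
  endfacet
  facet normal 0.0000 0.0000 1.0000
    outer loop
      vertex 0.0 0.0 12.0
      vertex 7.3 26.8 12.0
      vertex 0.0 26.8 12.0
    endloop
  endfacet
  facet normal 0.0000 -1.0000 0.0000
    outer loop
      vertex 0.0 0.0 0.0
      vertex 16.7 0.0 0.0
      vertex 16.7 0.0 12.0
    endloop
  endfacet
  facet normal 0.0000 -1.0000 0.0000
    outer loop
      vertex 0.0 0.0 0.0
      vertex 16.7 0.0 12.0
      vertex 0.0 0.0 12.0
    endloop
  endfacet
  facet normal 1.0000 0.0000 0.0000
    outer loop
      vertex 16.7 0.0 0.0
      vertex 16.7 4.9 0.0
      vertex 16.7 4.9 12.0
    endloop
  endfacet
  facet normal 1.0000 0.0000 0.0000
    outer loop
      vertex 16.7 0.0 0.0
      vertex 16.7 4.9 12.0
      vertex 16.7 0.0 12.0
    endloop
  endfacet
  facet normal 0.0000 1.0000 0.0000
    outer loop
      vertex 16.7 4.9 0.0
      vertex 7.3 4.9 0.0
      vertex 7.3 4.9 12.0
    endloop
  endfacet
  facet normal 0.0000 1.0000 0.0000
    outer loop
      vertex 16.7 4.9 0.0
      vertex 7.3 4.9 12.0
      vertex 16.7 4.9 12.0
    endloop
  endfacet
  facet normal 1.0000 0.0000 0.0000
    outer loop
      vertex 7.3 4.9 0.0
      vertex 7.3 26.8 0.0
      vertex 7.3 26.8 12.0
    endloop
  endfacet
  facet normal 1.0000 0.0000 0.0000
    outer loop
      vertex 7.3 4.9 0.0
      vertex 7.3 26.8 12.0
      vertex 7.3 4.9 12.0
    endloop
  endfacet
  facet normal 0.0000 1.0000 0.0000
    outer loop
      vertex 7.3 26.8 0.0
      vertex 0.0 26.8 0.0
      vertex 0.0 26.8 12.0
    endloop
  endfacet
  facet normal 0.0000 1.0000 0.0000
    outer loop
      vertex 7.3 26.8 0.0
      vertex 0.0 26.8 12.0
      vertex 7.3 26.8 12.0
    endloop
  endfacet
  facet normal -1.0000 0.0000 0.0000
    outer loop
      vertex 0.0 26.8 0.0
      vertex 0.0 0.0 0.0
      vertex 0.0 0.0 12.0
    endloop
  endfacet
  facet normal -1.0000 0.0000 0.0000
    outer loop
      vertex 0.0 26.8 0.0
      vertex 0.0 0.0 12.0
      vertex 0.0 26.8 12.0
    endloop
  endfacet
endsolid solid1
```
; perimeter-only toolpath
G21 ; units = mm
G90 ; absolute positioning
G28 ; home
; layer 1
G0 Z3.0
G0 X0.0 Y0.0
G1 X16.7 Y0.0
G1 X16.7 Y4.9
G1 X7.3 Y4.9
G1 X7.3 Y26.8
G1 X0.0 Y26.8
G1 X0.0 Y0.0
; layer 2
G0 Z6.0
G0 X0.0 Y0.0
G1 X16.7 Y0.0
G1 X16.7 Y4.9
G1 X7.3 Y4.9
G1 X7.3 Y26.8
G1 X0.0 Y26.8
G1 X0.0 Y0.0
; layer 3
G0 Z9.0
G0 X0.0 Y0.0
G1 X16.7 Y0.0
G1 X16.7 Y4.9
G1 X7.3 Y4.9
G1 X7.3 Y26.8
G1 X0.0 Y26.8
G1 X0.0 Y0.0
; layer 4
G0 Z12.0
G0 X0.0 Y0.0
G1 X16.7 Y0.0
G1 X16.7 Y4.9
G1 X7.3 Y4.9
G1 X7.3 Y26.8
G1 X0.0 Y26.8
G1 X0.0 Y0.0
M2 ; end

The solid is an L-shaped prism: outer 16.7 × 26.8 mm, arm thicknesses ≈ 4.9 mm (horizontal) and 7.3 mm (vertical), extruded 12 mm in z. Slicing at Δz = 3.0 mm — 4 equal slices spanning the solid's height, so layer i sits at z = i·h/4 — gives 4 non-empty perimeters. Each is a 6-segment closed polygon; G0 lifts to the layer z and rapids to the start vertex, then G1 traces the edges.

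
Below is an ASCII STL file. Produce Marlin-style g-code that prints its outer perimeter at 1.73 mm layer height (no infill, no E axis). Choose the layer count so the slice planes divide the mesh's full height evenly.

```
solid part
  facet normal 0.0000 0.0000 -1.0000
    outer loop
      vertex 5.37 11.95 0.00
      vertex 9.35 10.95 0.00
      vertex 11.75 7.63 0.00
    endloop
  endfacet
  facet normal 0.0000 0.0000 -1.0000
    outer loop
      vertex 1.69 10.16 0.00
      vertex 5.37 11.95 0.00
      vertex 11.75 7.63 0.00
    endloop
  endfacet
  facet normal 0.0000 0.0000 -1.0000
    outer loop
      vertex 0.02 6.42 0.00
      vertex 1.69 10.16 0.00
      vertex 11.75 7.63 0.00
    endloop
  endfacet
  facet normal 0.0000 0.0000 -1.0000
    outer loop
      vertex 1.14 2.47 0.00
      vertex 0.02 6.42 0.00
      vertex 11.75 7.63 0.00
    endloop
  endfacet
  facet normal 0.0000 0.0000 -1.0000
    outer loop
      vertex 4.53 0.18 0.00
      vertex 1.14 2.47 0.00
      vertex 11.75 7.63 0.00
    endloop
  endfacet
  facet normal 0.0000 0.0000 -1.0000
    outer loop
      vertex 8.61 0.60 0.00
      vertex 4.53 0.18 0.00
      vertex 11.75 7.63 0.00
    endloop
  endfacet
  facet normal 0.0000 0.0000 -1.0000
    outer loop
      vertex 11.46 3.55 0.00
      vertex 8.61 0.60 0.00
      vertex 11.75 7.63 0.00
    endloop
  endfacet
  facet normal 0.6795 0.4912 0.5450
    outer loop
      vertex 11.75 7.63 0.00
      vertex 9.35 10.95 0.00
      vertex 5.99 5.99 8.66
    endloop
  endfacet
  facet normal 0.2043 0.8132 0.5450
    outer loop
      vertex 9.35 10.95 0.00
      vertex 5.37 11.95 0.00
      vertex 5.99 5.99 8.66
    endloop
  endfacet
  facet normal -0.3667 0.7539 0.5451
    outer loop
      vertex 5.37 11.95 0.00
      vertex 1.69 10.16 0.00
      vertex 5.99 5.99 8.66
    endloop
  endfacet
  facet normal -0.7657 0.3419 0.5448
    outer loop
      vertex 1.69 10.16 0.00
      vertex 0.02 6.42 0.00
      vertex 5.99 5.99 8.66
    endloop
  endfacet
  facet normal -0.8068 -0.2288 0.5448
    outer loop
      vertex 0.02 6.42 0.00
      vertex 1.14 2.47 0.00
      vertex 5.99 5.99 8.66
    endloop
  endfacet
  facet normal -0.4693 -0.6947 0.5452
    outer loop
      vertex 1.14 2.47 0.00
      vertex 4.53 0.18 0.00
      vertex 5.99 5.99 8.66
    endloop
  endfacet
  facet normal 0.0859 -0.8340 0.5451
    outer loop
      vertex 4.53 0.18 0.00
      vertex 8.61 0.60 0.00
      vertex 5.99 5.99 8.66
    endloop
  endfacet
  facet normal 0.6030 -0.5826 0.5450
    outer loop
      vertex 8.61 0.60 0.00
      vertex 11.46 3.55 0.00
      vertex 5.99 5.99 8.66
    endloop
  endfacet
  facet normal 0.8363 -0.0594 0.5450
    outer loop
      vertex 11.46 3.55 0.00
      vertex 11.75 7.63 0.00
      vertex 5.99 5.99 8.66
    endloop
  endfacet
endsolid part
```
; perimeter-only toolpath
G21 ; units = mm
G90 ; absolute positioning
G28 ; home
; layer 1
G0 Z1.73
G0 X10.60 Y7.30
G1 X8.68 Y9.96
G1 X5.49 Y10.76
G1 X2.55 Y9.33
G1 X1.21 Y6.33
G1 X2.11 Y3.17
G1 X4.82 Y1.34
G1 X8.09 Y1.68
G1 X10.37 Y4.04
G1 X10.60 Y7.30
; layer 2
G0 Z3.46
G0 X9.45 Y6.97
G1 X8.01 Y8.97
G1 X5.62 Y9.57
G1 X3.41 Y8.49
G1 X2.41 Y6.25
G1 X3.08 Y3.88
G1 X5.11 Y2.50
G1 X7.56 Y2.76
G1 X9.27 Y4.53
G1 X9.45 Y6.97
; layer 3
G0 Z5.20
G0 X8.29 Y6.65
G1 X7.33 Y7.97
G1 X5.74 Y8.37
G1 X4.27 Y7.66
G1 X3.60 Y6.16
G1 X4.05 Y4.58
G1 X5.41 Y3.67
G1 X7.04 Y3.83
G1 X8.18 Y5.01
G1 X8.29 Y6.65
; layer 4
G0 Z6.93
G0 X7.14 Y6.32
G1 X6.66 Y6.98
G1 X5.87 Y7.18
G1 X5.13 Y6.82
G1 X4.80 Y6.08
G1 X5.02 Y5.29
G1 X5.70 Y4.83
G1 X6.51 Y4.91
G1 X7.08 Y5.50
G1 X7.14 Y6.32
M2 ; end

The solid is a regular 9-sided pyramid, base circumscribed radius ≈ 5.99 mm, apex at z ≈ 8.66 mm. Slicing at Δz = 1.73 mm — 5 equal slices spanning the solid's height, so layer i sits at z = i·h/5 — gives 4 non-empty perimeters. Each is a 9-segment closed polygon; G0 lifts to the layer z and rapids to the start vertex, then G1 traces the edges. The cross-section shrinks linearly with z (the slice at the apex is degenerate and omitted).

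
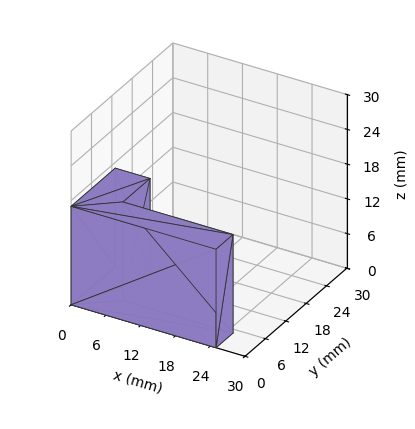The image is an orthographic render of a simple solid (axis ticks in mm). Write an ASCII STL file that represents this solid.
Reading the render: the shape is an L-shaped prism: outer 25 × 13 mm, arm thicknesses ≈ 5 mm (horizontal) and 6 mm (vertical), extruded 17 mm in z (dimensions read to the nearest mm from the axis ticks). For the STL, each face is triangulated and given an outward normal.

solid part
  facet normal 0.0000 0.0000 -1.0000
    outer loop
      vertex 25.00 5.00 0.00
      vertex 25.00 0.00 0.00
      vertex 0.00 0.00 0.00
    endloop
  endfacet
  facet normal 0.0000 0.0000 -1.0000
    outer loop
      vertex 6.00 5.00 0.00
      vertex 25.00 5.00 0.00
      vertex 0.00 0.00 0.00
    endloop
  endfacet
  facet normal 0.0000 0.0000 -1.0000
    outer loop
      vertex 6.00 13.00 0.00
      vertex 6.00 5.00 0.00
      vertex 0.00 0.00 0.00
    endloop
  endfacet
  facet normal 0.0000 0.0000 -1.0000
    outer loop
      vertex 0.00 13.00 0.00
      vertex 6.00 13.00 0.00
      vertex 0.00 0.00 0.00
    endloop
  endfacet
  facet normal 0.0000 0.0000 1.0000
    outer loop
      vertex 0.00 0.00 17.00
      vertex 25.00 0.00 17.00
      vertex 25.00 5.00 17.00
    endloop
  endfacet
  facet normal 0.0000 0.0000 1.0000
    outer loop
      vertex 0.00 0.00 17.00
      vertex 25.00 5.00 17.00
      vertex 6.00 5.00 17.00
    endloop
  endfacet
  facet normal 0.0000 0.0000 1.0000
    outer loop
      vertex 0.00 0.00 17.00
      vertex 6.00 5.00 17.00
      vertex 6.00 13.00 17.00
    endloop
  endfacet
  facet normal 0.0000 0.0000 1.0000
    outer loop
      vertex 0.00 0.00 17.00
      vertex 6.00 13.00 17.00
      vertex 0.00 13.00 17.00
    endloop
  endfacet
  facet normal 0.0000 -1.0000 0.0000
    outer loop
      vertex 0.00 0.00 0.00
      vertex 25.00 0.00 0.00
      vertex 25.00 0.00 17.00
    endloop
  endfacet
  facet normal 0.0000 -1.0000 0.0000
    outer loop
      vertex 0.00 0.00 0.00
      vertex 25.00 0.00 17.00
      vertex 0.00 0.00 17.00
    endloop
  endfacet
  facet normal 1.0000 0.0000 0.0000
    outer loop
      vertex 25.00 0.00 0.00
      vertex 25.00 5.00 0.00
      vertex 25.00 5.00 17.00
    endloop
  endfacet
  facet normal 1.0000 0.0000 0.0000
    outer loop
      vertex 25.00 0.00 0.00
      vertex 25.00 5.00 17.00
      vertex 25.00 0.00 17.00
    endloop
  endfacet
  facet normal 0.0000 1.0000 0.0000
    outer loop
      vertex 25.00 5.00 0.00
      vertex 6.00 5.00 0.00
      vertex 6.00 5.00 17.00
    endloop
  endfacet
  facet normal 0.0000 1.0000 0.0000
    outer loop
      vertex 25.00 5.00 0.00
      vertex 6.00 5.00 17.00
      vertex 25.00 5.00 17.00
    endloop
  endfacet
  facet normal 1.0000 0.0000 0.0000
    outer loop
      vertex 6.00 5.00 0.00
      vertex 6.00 13.00 0.00
      vertex 6.00 13.00 17.00
    endloop
  endfacet
  facet normal 1.0000 0.0000 0.0000
    outer loop
      vertex 6.00 5.00 0.00
      vertex 6.00 13.00 17.00
      vertex 6.00 5.00 17.00
    endloop
  endfacet
  facet normal 0.0000 1.0000 0.0000
    outer loop
      vertex 6.00 13.00 0.00
      vertex 0.00 13.00 0.00
      vertex 0.00 13.00 17.00
    endloop
  endfacet
  facet normal 0.0000 1.0000 0.0000
    outer loop
      vertex 6.00 13.00 0.00
      vertex 0.00 13.00 17.00
      vertex 6.00 13.00 17.00
    endloop
  endfacet
  facet normal -1.0000 0.0000 0.0000
    outer loop
      vertex 0.00 13.00 0.00
      vertex 0.00 0.00 0.00
      vertex 0.00 0.00 17.00
    endloop
  endfacet
  facet normal -1.0000 0.0000 0.0000
    outer loop
      vertex 0.00 13.00 0.00
      vertex 0.00 0.00 17.00
      vertex 0.00 13.00 17.00
    endloop
  endfacet
endsolid part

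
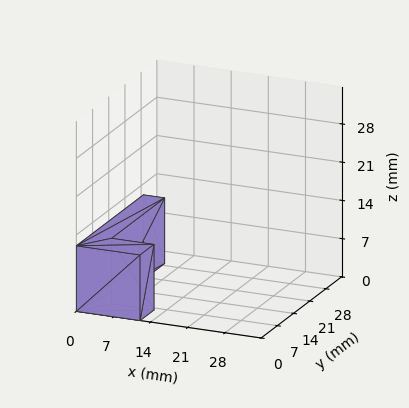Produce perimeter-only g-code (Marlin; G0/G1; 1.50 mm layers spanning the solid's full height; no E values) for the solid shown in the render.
Reading the render: the shape is an L-shaped prism: outer 12 × 29 mm, arm thicknesses ≈ 6 mm (horizontal) and 4 mm (vertical), extruded 12 mm in z (dimensions read to the nearest mm from the axis ticks). For the g-code, the solid's height is divided into equal slices at the stated Δz and each level perimeter traced with G1 moves after a G0 lift.

; perimeter-only toolpath
G21 ; units = mm
G90 ; absolute positioning
G28 ; home
; layer 1
G0 Z1.50
G0 X0.00 Y0.00
G1 X12.00 Y0.00
G1 X12.00 Y6.00
G1 X4.00 Y6.00
G1 X4.00 Y29.00
G1 X0.00 Y29.00
G1 X0.00 Y0.00
; layer 2
G0 Z3.00
G0 X0.00 Y0.00
G1 X12.00 Y0.00
G1 X12.00 Y6.00
G1 X4.00 Y6.00
G1 X4.00 Y29.00
G1 X0.00 Y29.00
G1 X0.00 Y0.00
; layer 3
G0 Z4.50
G0 X0.00 Y0.00
G1 X12.00 Y0.00
G1 X12.00 Y6.00
G1 X4.00 Y6.00
G1 X4.00 Y29.00
G1 X0.00 Y29.00
G1 X0.00 Y0.00
; layer 4
G0 Z6.00
G0 X0.00 Y0.00
G1 X12.00 Y0.00
G1 X12.00 Y6.00
G1 X4.00 Y6.00
G1 X4.00 Y29.00
G1 X0.00 Y29.00
G1 X0.00 Y0.00
; layer 5
G0 Z7.50
G0 X0.00 Y0.00
G1 X12.00 Y0.00
G1 X12.00 Y6.00
G1 X4.00 Y6.00
G1 X4.00 Y29.00
G1 X0.00 Y29.00
G1 X0.00 Y0.00
; layer 6
G0 Z9.00
G0 X0.00 Y0.00
G1 X12.00 Y0.00
G1 X12.00 Y6.00
G1 X4.00 Y6.00
G1 X4.00 Y29.00
G1 X0.00 Y29.00
G1 X0.00 Y0.00
; layer 7
G0 Z10.50
G0 X0.00 Y0.00
G1 X12.00 Y0.00
G1 X12.00 Y6.00
G1 X4.00 Y6.00
G1 X4.00 Y29.00
G1 X0.00 Y29.00
G1 X0.00 Y0.00
; layer 8
G0 Z12.00
G0 X0.00 Y0.00
G1 X12.00 Y0.00
G1 X12.00 Y6.00
G1 X4.00 Y6.00
G1 X4.00 Y29.00
G1 X0.00 Y29.00
G1 X0.00 Y0.00
M2 ; end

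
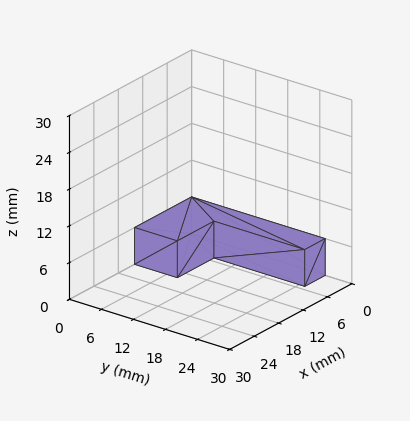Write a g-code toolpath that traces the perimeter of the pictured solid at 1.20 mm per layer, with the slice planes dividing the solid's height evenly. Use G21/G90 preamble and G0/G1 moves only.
Reading the render: the shape is an L-shaped prism: outer 14 × 25 mm, arm thicknesses ≈ 8 mm (horizontal) and 5 mm (vertical), extruded 6 mm in z (dimensions read to the nearest mm from the axis ticks). For the g-code, the solid's height is divided into equal slices at the stated Δz and each level perimeter traced with G1 moves after a G0 lift.

; perimeter-only toolpath
G21 ; units = mm
G90 ; absolute positioning
G28 ; home
; layer 1
G0 Z1.20
G0 X0.00 Y0.00
G1 X14.00 Y0.00
G1 X14.00 Y8.00
G1 X5.00 Y8.00
G1 X5.00 Y25.00
G1 X0.00 Y25.00
G1 X0.00 Y0.00
; layer 2
G0 Z2.40
G0 X0.00 Y0.00
G1 X14.00 Y0.00
G1 X14.00 Y8.00
G1 X5.00 Y8.00
G1 X5.00 Y25.00
G1 X0.00 Y25.00
G1 X0.00 Y0.00
; layer 3
G0 Z3.60
G0 X0.00 Y0.00
G1 X14.00 Y0.00
G1 X14.00 Y8.00
G1 X5.00 Y8.00
G1 X5.00 Y25.00
G1 X0.00 Y25.00
G1 X0.00 Y0.00
; layer 4
G0 Z4.80
G0 X0.00 Y0.00
G1 X14.00 Y0.00
G1 X14.00 Y8.00
G1 X5.00 Y8.00
G1 X5.00 Y25.00
G1 X0.00 Y25.00
G1 X0.00 Y0.00
; layer 5
G0 Z6.00
G0 X0.00 Y0.00
G1 X14.00 Y0.00
G1 X14.00 Y8.00
G1 X5.00 Y8.00
G1 X5.00 Y25.00
G1 X0.00 Y25.00
G1 X0.00 Y0.00
M2 ; end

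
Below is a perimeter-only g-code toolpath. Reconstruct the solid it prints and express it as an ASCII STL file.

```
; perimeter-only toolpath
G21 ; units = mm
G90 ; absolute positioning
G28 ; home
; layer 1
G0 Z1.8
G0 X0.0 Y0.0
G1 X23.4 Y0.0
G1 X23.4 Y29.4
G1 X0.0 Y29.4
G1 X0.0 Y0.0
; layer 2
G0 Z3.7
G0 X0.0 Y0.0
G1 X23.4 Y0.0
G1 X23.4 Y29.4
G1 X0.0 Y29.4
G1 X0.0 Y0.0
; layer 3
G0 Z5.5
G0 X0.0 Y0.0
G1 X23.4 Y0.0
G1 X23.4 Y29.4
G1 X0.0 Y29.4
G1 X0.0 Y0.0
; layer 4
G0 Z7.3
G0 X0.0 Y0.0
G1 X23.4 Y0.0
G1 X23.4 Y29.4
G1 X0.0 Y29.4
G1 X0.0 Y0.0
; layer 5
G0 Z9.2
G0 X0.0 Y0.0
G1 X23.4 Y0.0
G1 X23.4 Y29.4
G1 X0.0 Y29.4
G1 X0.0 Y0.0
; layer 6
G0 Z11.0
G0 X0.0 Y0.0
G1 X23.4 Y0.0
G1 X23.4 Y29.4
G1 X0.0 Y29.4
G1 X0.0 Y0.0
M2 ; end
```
solid part
  facet normal 0.0000 0.0000 -1.0000
    outer loop
      vertex 23.4 29.4 0.0
      vertex 23.4 0.0 0.0
      vertex 0.0 0.0 0.0
    endloop
  endfacet
  facet normal 0.0000 0.0000 -1.0000
    outer loop
      vertex 0.0 29.4 0.0
      vertex 23.4 29.4 0.0
      vertex 0.0 0.0 0.0
    endloop
  endfacet
  facet normal 0.0000 0.0000 1.0000
    outer loop
      vertex 0.0 0.0 11.0
      vertex 23.4 0.0 11.0
      vertex 23.4 29.4 11.0
    endloop
  endfacet
  facet normal 0.0000 0.0000 1.0000
    outer loop
      vertex 0.0 0.0 11.0
      vertex 23.4 29.4 11.0
      vertex 0.0 29.4 11.0
    endloop
  endfacet
  facet normal 0.0000 -1.0000 0.0000
    outer loop
      vertex 0.0 0.0 0.0
      vertex 23.4 0.0 0.0
      vertex 23.4 0.0 11.0
    endloop
  endfacet
  facet normal 0.0000 -1.0000 0.0000
    outer loop
      vertex 0.0 0.0 0.0
      vertex 23.4 0.0 11.0
      vertex 0.0 0.0 11.0
    endloop
  endfacet
  facet normal 0.0000 1.0000 0.0000
    outer loop
      vertex 23.4 29.4 11.0
      vertex 23.4 29.4 0.0
      vertex 0.0 29.4 0.0
    endloop
  endfacet
  facet normal 0.0000 1.0000 0.0000
    outer loop
      vertex 0.0 29.4 11.0
      vertex 23.4 29.4 11.0
      vertex 0.0 29.4 0.0
    endloop
  endfacet
  facet normal -1.0000 0.0000 0.0000
    outer loop
      vertex 0.0 29.4 11.0
      vertex 0.0 29.4 0.0
      vertex 0.0 0.0 0.0
    endloop
  endfacet
  facet normal -1.0000 0.0000 0.0000
    outer loop
      vertex 0.0 0.0 11.0
      vertex 0.0 29.4 11.0
      vertex 0.0 0.0 0.0
    endloop
  endfacet
  facet normal 1.0000 0.0000 0.0000
    outer loop
      vertex 23.4 0.0 0.0
      vertex 23.4 29.4 0.0
      vertex 23.4 29.4 11.0
    endloop
  endfacet
  facet normal 1.0000 0.0000 0.0000
    outer loop
      vertex 23.4 0.0 0.0
      vertex 23.4 29.4 11.0
      vertex 23.4 0.0 11.0
    endloop
  endfacet
endsolid part

The G0 Z moves step by Δz≈1.8 mm. Every layer's G1 loop is the same polygon, so the solid is a straight extrusion of it from z=0 to z≈11. Closing with flat bottom and top caps and triangulating gives 12 facets — a rectangular box, roughly 23.4 × 29.4 mm footprint and 11 mm tall.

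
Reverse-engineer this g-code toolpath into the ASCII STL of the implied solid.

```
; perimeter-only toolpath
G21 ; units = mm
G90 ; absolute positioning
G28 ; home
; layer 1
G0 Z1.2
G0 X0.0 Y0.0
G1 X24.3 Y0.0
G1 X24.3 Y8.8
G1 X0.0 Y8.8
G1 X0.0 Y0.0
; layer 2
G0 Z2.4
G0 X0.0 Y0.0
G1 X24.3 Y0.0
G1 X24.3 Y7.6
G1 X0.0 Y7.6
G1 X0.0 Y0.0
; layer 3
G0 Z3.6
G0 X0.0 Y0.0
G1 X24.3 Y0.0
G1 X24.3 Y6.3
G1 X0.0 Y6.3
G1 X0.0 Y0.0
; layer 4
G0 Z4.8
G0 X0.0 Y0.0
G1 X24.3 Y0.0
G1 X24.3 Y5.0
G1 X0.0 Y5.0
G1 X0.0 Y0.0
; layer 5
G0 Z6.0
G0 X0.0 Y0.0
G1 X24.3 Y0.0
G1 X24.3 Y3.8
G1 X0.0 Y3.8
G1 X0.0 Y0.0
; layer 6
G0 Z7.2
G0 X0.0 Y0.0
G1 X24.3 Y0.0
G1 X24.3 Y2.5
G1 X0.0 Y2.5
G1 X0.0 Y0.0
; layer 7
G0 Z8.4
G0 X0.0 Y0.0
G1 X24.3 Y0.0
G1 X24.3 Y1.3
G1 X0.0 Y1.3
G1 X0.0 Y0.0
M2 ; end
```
solid part
  facet normal 0.0000 0.0000 -1.0000
    outer loop
      vertex 24.3 10.1 0.0
      vertex 24.3 0.0 0.0
      vertex 0.0 0.0 0.0
    endloop
  endfacet
  facet normal 0.0000 0.0000 -1.0000
    outer loop
      vertex 0.0 10.1 0.0
      vertex 24.3 10.1 0.0
      vertex 0.0 0.0 0.0
    endloop
  endfacet
  facet normal 0.0000 -1.0000 0.0000
    outer loop
      vertex 0.0 0.0 0.0
      vertex 24.3 0.0 0.0
      vertex 24.3 0.0 9.6
    endloop
  endfacet
  facet normal 0.0000 -1.0000 0.0000
    outer loop
      vertex 0.0 0.0 0.0
      vertex 24.3 0.0 9.6
      vertex 0.0 0.0 9.6
    endloop
  endfacet
  facet normal 0.0000 0.6889 0.7248
    outer loop
      vertex 0.0 0.0 9.6
      vertex 24.3 0.0 9.6
      vertex 24.3 10.1 0.0
    endloop
  endfacet
  facet normal 0.0000 0.6889 0.7248
    outer loop
      vertex 0.0 0.0 9.6
      vertex 24.3 10.1 0.0
      vertex 0.0 10.1 0.0
    endloop
  endfacet
  facet normal -1.0000 0.0000 0.0000
    outer loop
      vertex 0.0 0.0 9.6
      vertex 0.0 10.1 0.0
      vertex 0.0 0.0 0.0
    endloop
  endfacet
  facet normal 1.0000 0.0000 0.0000
    outer loop
      vertex 24.3 0.0 0.0
      vertex 24.3 10.1 0.0
      vertex 24.3 0.0 9.6
    endloop
  endfacet
endsolid part

The G0 Z moves step by Δz≈1.2 mm. The G1 loops shrink linearly with z, so the solid tapers from its base footprint up to z≈9.6. Closing with a flat bottom cap and the tapered top and triangulating gives 8 facets — a wedge (ramp): 24.3 × 10.1 mm base, rising to 9.6 mm along the y=0 edge and sloping linearly to z=0 at y=10.1.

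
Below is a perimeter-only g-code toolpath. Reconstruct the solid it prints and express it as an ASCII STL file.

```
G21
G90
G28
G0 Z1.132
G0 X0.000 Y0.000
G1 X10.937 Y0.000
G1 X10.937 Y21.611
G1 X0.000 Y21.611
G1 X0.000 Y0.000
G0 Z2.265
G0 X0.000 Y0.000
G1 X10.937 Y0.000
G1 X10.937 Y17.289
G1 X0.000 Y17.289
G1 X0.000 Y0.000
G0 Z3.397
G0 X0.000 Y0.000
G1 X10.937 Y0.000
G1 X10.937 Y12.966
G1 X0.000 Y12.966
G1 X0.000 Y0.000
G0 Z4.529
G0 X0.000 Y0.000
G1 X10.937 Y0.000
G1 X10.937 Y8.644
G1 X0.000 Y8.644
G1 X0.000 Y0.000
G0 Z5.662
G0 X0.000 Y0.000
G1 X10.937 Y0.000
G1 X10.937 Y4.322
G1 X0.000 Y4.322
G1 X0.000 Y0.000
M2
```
solid part
  facet normal 0.0000 0.0000 -1.0000
    outer loop
      vertex 10.937 25.933 0.000
      vertex 10.937 0.000 0.000
      vertex 0.000 0.000 0.000
    endloop
  endfacet
  facet normal 0.0000 0.0000 -1.0000
    outer loop
      vertex 0.000 25.933 0.000
      vertex 10.937 25.933 0.000
      vertex 0.000 0.000 0.000
    endloop
  endfacet
  facet normal 0.0000 -1.0000 0.0000
    outer loop
      vertex 0.000 0.000 0.000
      vertex 10.937 0.000 0.000
      vertex 10.937 0.000 6.794
    endloop
  endfacet
  facet normal 0.0000 -1.0000 0.0000
    outer loop
      vertex 0.000 0.000 0.000
      vertex 10.937 0.000 6.794
      vertex 0.000 0.000 6.794
    endloop
  endfacet
  facet normal 0.0000 0.2534 0.9674
    outer loop
      vertex 0.000 0.000 6.794
      vertex 10.937 0.000 6.794
      vertex 10.937 25.933 0.000
    endloop
  endfacet
  facet normal 0.0000 0.2534 0.9674
    outer loop
      vertex 0.000 0.000 6.794
      vertex 10.937 25.933 0.000
      vertex 0.000 25.933 0.000
    endloop
  endfacet
  facet normal -1.0000 0.0000 0.0000
    outer loop
      vertex 0.000 0.000 6.794
      vertex 0.000 25.933 0.000
      vertex 0.000 0.000 0.000
    endloop
  endfacet
  facet normal 1.0000 0.0000 0.0000
    outer loop
      vertex 10.937 0.000 0.000
      vertex 10.937 25.933 0.000
      vertex 10.937 0.000 6.794
    endloop
  endfacet
endsolid part

The G0 Z moves step by Δz≈1.132 mm. The G1 loops shrink linearly with z, so the solid tapers from its base footprint up to z≈6.79. Closing with a flat bottom cap and the tapered top and triangulating gives 8 facets — a wedge (ramp): 10.9 × 25.9 mm base, rising to 6.79 mm along the y=0 edge and sloping linearly to z=0 at y=25.9.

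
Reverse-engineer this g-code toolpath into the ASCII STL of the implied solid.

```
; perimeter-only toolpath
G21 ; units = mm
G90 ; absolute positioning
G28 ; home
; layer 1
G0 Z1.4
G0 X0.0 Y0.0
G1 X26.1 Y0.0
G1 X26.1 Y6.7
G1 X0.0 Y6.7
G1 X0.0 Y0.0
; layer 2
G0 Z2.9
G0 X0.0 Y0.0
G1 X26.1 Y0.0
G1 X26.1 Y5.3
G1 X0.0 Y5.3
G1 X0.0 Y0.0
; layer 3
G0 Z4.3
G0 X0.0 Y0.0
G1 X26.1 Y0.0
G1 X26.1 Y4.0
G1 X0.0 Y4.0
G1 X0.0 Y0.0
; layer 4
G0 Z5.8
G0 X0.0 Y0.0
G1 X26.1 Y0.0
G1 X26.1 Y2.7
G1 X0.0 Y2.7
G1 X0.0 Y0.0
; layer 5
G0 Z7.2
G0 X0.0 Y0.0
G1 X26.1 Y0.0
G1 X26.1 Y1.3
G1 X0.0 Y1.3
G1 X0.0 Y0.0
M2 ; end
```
solid part
  facet normal 0.0000 0.0000 -1.0000
    outer loop
      vertex 26.1 8.0 0.0
      vertex 26.1 0.0 0.0
      vertex 0.0 0.0 0.0
    endloop
  endfacet
  facet normal 0.0000 0.0000 -1.0000
    outer loop
      vertex 0.0 8.0 0.0
      vertex 26.1 8.0 0.0
      vertex 0.0 0.0 0.0
    endloop
  endfacet
  facet normal 0.0000 -1.0000 0.0000
    outer loop
      vertex 0.0 0.0 0.0
      vertex 26.1 0.0 0.0
      vertex 26.1 0.0 8.7
    endloop
  endfacet
  facet normal 0.0000 -1.0000 0.0000
    outer loop
      vertex 0.0 0.0 0.0
      vertex 26.1 0.0 8.7
      vertex 0.0 0.0 8.7
    endloop
  endfacet
  facet normal 0.0000 0.7361 0.6769
    outer loop
      vertex 0.0 0.0 8.7
      vertex 26.1 0.0 8.7
      vertex 26.1 8.0 0.0
    endloop
  endfacet
  facet normal 0.0000 0.7361 0.6769
    outer loop
      vertex 0.0 0.0 8.7
      vertex 26.1 8.0 0.0
      vertex 0.0 8.0 0.0
    endloop
  endfacet
  facet normal -1.0000 0.0000 0.0000
    outer loop
      vertex 0.0 0.0 8.7
      vertex 0.0 8.0 0.0
      vertex 0.0 0.0 0.0
    endloop
  endfacet
  facet normal 1.0000 0.0000 0.0000
    outer loop
      vertex 26.1 0.0 0.0
      vertex 26.1 8.0 0.0
      vertex 26.1 0.0 8.7
    endloop
  endfacet
endsolid part

The G0 Z moves step by Δz≈1.4 mm. The G1 loops shrink linearly with z, so the solid tapers from its base footprint up to z≈8.7. Closing with a flat bottom cap and the tapered top and triangulating gives 8 facets — a wedge (ramp): 26.1 × 8 mm base, rising to 8.7 mm along the y=0 edge and sloping linearly to z=0 at y=8.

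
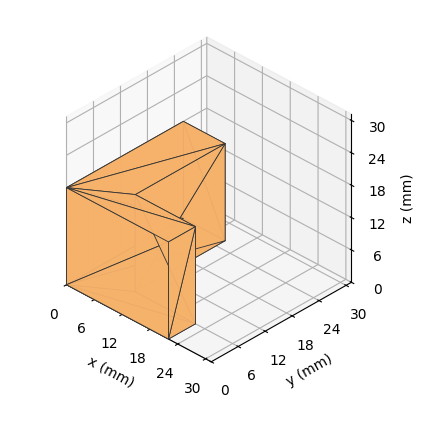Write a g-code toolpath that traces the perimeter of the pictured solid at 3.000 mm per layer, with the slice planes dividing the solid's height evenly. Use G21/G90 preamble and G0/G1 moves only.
Reading the render: the shape is an L-shaped prism: outer 22 × 26 mm, arm thicknesses ≈ 6 mm (horizontal) and 9 mm (vertical), extruded 18 mm in z (dimensions read to the nearest mm from the axis ticks). For the g-code, the solid's height is divided into equal slices at the stated Δz and each level perimeter traced with G1 moves after a G0 lift.

; perimeter-only toolpath
G21 ; units = mm
G90 ; absolute positioning
G28 ; home
; layer 1
G0 Z3.000
G0 X0.000 Y0.000
G1 X22.000 Y0.000
G1 X22.000 Y6.000
G1 X9.000 Y6.000
G1 X9.000 Y26.000
G1 X0.000 Y26.000
G1 X0.000 Y0.000
; layer 2
G0 Z6.000
G0 X0.000 Y0.000
G1 X22.000 Y0.000
G1 X22.000 Y6.000
G1 X9.000 Y6.000
G1 X9.000 Y26.000
G1 X0.000 Y26.000
G1 X0.000 Y0.000
; layer 3
G0 Z9.000
G0 X0.000 Y0.000
G1 X22.000 Y0.000
G1 X22.000 Y6.000
G1 X9.000 Y6.000
G1 X9.000 Y26.000
G1 X0.000 Y26.000
G1 X0.000 Y0.000
; layer 4
G0 Z12.000
G0 X0.000 Y0.000
G1 X22.000 Y0.000
G1 X22.000 Y6.000
G1 X9.000 Y6.000
G1 X9.000 Y26.000
G1 X0.000 Y26.000
G1 X0.000 Y0.000
; layer 5
G0 Z15.000
G0 X0.000 Y0.000
G1 X22.000 Y0.000
G1 X22.000 Y6.000
G1 X9.000 Y6.000
G1 X9.000 Y26.000
G1 X0.000 Y26.000
G1 X0.000 Y0.000
; layer 6
G0 Z18.000
G0 X0.000 Y0.000
G1 X22.000 Y0.000
G1 X22.000 Y6.000
G1 X9.000 Y6.000
G1 X9.000 Y26.000
G1 X0.000 Y26.000
G1 X0.000 Y0.000
M2 ; end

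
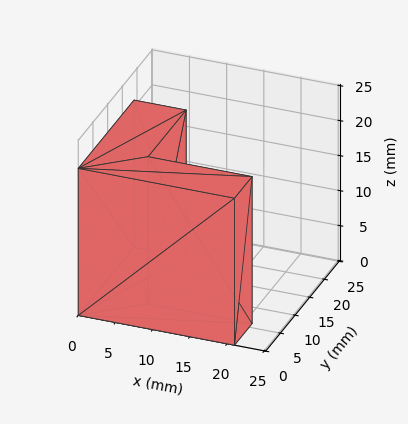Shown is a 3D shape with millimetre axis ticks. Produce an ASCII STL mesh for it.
Reading the render: the shape is an L-shaped prism: outer 21 × 19 mm, arm thicknesses ≈ 6 mm (horizontal) and 7 mm (vertical), extruded 21 mm in z (dimensions read to the nearest mm from the axis ticks). For the STL, each face is triangulated and given an outward normal.

solid part
  facet normal 0.0000 0.0000 -1.0000
    outer loop
      vertex 21.0 6.0 0.0
      vertex 21.0 0.0 0.0
      vertex 0.0 0.0 0.0
    endloop
  endfacet
  facet normal 0.0000 0.0000 -1.0000
    outer loop
      vertex 7.0 6.0 0.0
      vertex 21.0 6.0 0.0
      vertex 0.0 0.0 0.0
    endloop
  endfacet
  facet normal 0.0000 0.0000 -1.0000
    outer loop
      vertex 7.0 19.0 0.0
      vertex 7.0 6.0 0.0
      vertex 0.0 0.0 0.0
    endloop
  endfacet
  facet normal 0.0000 0.0000 -1.0000
    outer loop
      vertex 0.0 19.0 0.0
      vertex 7.0 19.0 0.0
      vertex 0.0 0.0 0.0
    endloop
  endfacet
  facet normal 0.0000 0.0000 1.0000
    outer loop
      vertex 0.0 0.0 21.0
      vertex 21.0 0.0 21.0
      vertex 21.0 6.0 21.0
    endloop
  endfacet
  facet normal 0.0000 0.0000 1.0000
    outer loop
      vertex 0.0 0.0 21.0
      vertex 21.0 6.0 21.0
      vertex 7.0 6.0 21.0
    endloop
  endfacet
  facet normal 0.0000 0.0000 1.0000
    outer loop
      vertex 0.0 0.0 21.0
      vertex 7.0 6.0 21.0
      vertex 7.0 19.0 21.0
    endloop
  endfacet
  facet normal 0.0000 0.0000 1.0000
    outer loop
      vertex 0.0 0.0 21.0
      vertex 7.0 19.0 21.0
      vertex 0.0 19.0 21.0
    endloop
  endfacet
  facet normal 0.0000 -1.0000 0.0000
    outer loop
      vertex 0.0 0.0 0.0
      vertex 21.0 0.0 0.0
      vertex 21.0 0.0 21.0
    endloop
  endfacet
  facet normal 0.0000 -1.0000 0.0000
    outer loop
      vertex 0.0 0.0 0.0
      vertex 21.0 0.0 21.0
      vertex 0.0 0.0 21.0
    endloop
  endfacet
  facet normal 1.0000 0.0000 0.0000
    outer loop
      vertex 21.0 0.0 0.0
      vertex 21.0 6.0 0.0
      vertex 21.0 6.0 21.0
    endloop
  endfacet
  facet normal 1.0000 0.0000 0.0000
    outer loop
      vertex 21.0 0.0 0.0
      vertex 21.0 6.0 21.0
      vertex 21.0 0.0 21.0
    endloop
  endfacet
  facet normal 0.0000 1.0000 0.0000
    outer loop
      vertex 21.0 6.0 0.0
      vertex 7.0 6.0 0.0
      vertex 7.0 6.0 21.0
    endloop
  endfacet
  facet normal 0.0000 1.0000 0.0000
    outer loop
      vertex 21.0 6.0 0.0
      vertex 7.0 6.0 21.0
      vertex 21.0 6.0 21.0
    endloop
  endfacet
  facet normal 1.0000 0.0000 0.0000
    outer loop
      vertex 7.0 6.0 0.0
      vertex 7.0 19.0 0.0
      vertex 7.0 19.0 21.0
    endloop
  endfacet
  facet normal 1.0000 0.0000 0.0000
    outer loop
      vertex 7.0 6.0 0.0
      vertex 7.0 19.0 21.0
      vertex 7.0 6.0 21.0
    endloop
  endfacet
  facet normal 0.0000 1.0000 0.0000
    outer loop
      vertex 7.0 19.0 0.0
      vertex 0.0 19.0 0.0
      vertex 0.0 19.0 21.0
    endloop
  endfacet
  facet normal 0.0000 1.0000 0.0000
    outer loop
      vertex 7.0 19.0 0.0
      vertex 0.0 19.0 21.0
      vertex 7.0 19.0 21.0
    endloop
  endfacet
  facet normal -1.0000 0.0000 0.0000
    outer loop
      vertex 0.0 19.0 0.0
      vertex 0.0 0.0 0.0
      vertex 0.0 0.0 21.0
    endloop
  endfacet
  facet normal -1.0000 0.0000 0.0000
    outer loop
      vertex 0.0 19.0 0.0
      vertex 0.0 0.0 21.0
      vertex 0.0 19.0 21.0
    endloop
  endfacet
endsolid part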